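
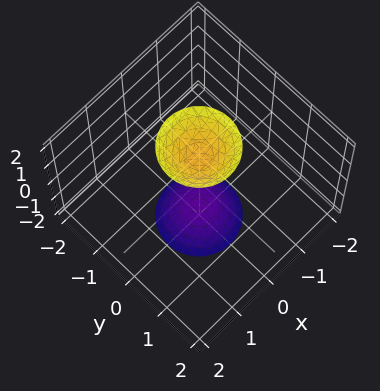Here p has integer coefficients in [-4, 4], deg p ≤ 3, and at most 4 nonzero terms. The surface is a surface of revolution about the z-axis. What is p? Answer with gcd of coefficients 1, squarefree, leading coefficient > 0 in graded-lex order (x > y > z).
3*x^2 + 3*y^2 - z^2 + 2

1. I count 2 distinct pieces.
2. The degree is 2 — no degree-1 surface has this shape.
3. By symmetry, the surface is invariant under rotation about z: p = q(x² + y², z).
4. From the axis intercepts and sections: no y-intercept at any integer in the box; a circular section at z = 2 has radius between 0 and 1; the surface avoids every integer x-axis point in the box.
5. These observations pin down the coefficients.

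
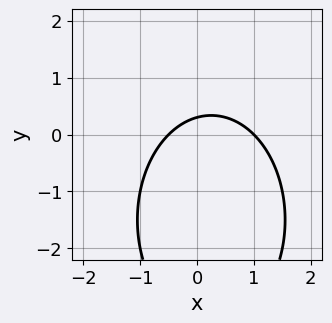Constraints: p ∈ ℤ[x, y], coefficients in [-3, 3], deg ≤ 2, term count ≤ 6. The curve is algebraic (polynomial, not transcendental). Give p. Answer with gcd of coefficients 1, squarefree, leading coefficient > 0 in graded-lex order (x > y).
2*x^2 + y^2 - x + 3*y - 1

(a) deg p = 2.
(b) Reading off the gridlines: it meets the x-axis at x = 1 (among the integer gridlines).
(c) Solving for integer coefficients yields p as stated.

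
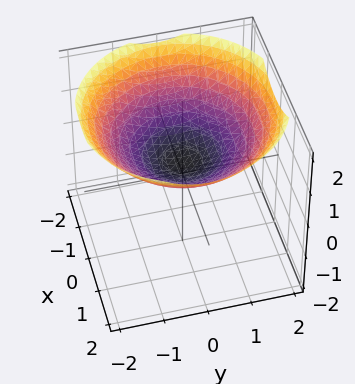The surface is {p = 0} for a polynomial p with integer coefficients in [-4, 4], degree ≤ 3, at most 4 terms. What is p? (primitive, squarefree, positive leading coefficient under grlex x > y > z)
x^2 + y^2 - 3*z + 1

1. deg p = 2. A generic line meets the surface in up to 2 points.
2. Symmetries: the z-axis is an axis of rotation, so x and y enter only as x² + y².
3. From the visible intercepts: no y-intercept at any integer in the box; the surface avoids every integer x-axis point in the box; a circular section at z = 1 has radius between 1 and 2.
4. Matching integer coefficients to the picture gives p.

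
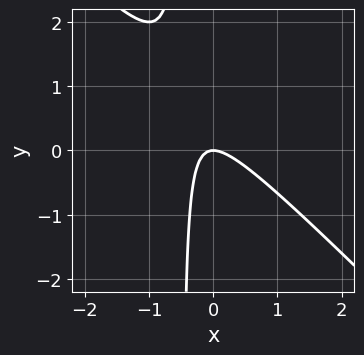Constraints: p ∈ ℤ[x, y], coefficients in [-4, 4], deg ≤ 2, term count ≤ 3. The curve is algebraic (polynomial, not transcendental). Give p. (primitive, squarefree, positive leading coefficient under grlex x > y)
2*x^2 + 2*x*y + y

First, deg p = 2. The shape is more complex than any degree-1 curve.
Next, from the axis intercepts and sections: one y-axis crossing is at y = 0; it crosses the x-axis at the gridline x = 0.
Finally, the integer polynomial consistent with all of this is the stated p.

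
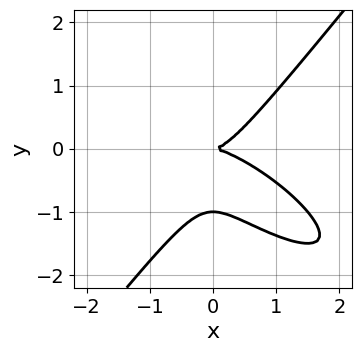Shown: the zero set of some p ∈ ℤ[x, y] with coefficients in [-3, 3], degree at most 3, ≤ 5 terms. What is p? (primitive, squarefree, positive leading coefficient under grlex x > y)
2*x^3 + 3*x^2*y - 3*y^3 - 3*y^2

(a) deg p = 3.
(b) Checking where it meets the axes: among the integer gridlines, it crosses the y-axis at y ∈ {-1, 0}; one x-axis crossing is at x = 0.
(c) Solving for integer coefficients yields p as stated.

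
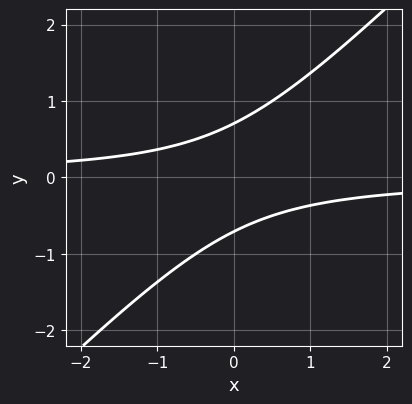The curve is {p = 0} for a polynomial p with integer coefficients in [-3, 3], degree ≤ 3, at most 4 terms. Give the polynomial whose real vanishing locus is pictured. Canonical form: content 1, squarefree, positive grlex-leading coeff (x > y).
(a) Degree: no degree-1 curve has this shape, so deg p = 2.
(b) Against the integer gridlines: no x-intercept at any integer in the box.
(c) Together with the visible shape, these determine p as stated.

2*x*y - 2*y^2 + 1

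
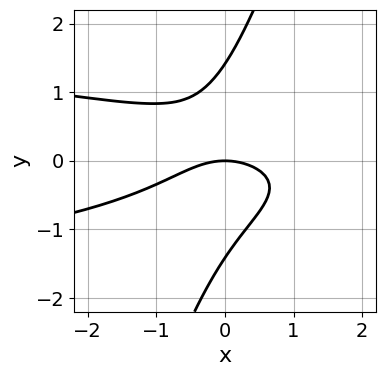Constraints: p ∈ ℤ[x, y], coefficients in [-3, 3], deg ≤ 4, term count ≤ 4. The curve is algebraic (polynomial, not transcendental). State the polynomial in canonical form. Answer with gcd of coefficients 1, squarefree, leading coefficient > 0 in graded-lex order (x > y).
3*x*y^2 - y^3 + x^2 + 2*y

The degree is 3 — a generic line meets the curve in up to 3 points.
Reading off the gridlines: it meets the x-axis at x = 0 (among the integer gridlines); it crosses the y-axis at the gridline y = 0.
Putting this together gives p.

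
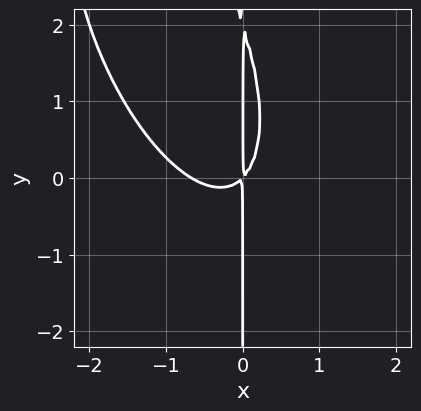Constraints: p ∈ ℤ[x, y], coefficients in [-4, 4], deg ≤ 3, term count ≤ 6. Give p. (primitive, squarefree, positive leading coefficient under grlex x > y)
3*x^3 + 2*x^2*y + x*y^2 + 2*x^2 - 2*x*y

First, the degree is 3 — the shape is more complex than any degree-2 curve.
Next, checking where it meets the axes: the visible y-axis segment lies entirely on the curve.
Finally, together with the visible shape, these determine p as stated.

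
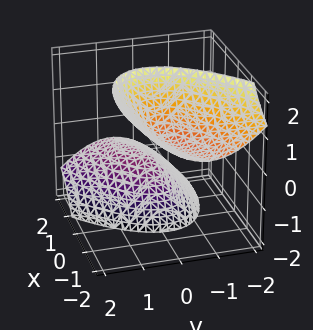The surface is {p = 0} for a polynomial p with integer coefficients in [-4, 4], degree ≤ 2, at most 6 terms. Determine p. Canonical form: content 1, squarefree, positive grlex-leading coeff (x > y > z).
I count 2 distinct pieces. Treating them together as one polynomial.
Degree: the shape is more complex than any degree-1 surface, so deg p = 2.
From the visible intercepts: the z-axis gridline crossings are at z ∈ {-1, 1}; no x-intercept at any integer in the box; no y-intercept at any integer in the box.
Putting this together gives p.

x^2 - 2*x*y + 3*x*z + 3*y^2 - z^2 + 1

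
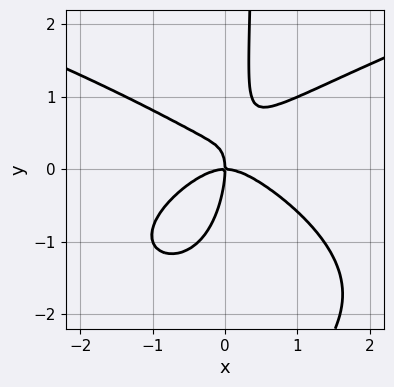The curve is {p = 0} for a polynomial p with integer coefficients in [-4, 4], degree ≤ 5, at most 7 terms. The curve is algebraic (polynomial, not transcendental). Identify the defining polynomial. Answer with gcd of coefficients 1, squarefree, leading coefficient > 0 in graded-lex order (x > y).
2*x*y^3 - 2*x^3 + 3*x*y^2 - y^3 - 2*x*y

(a) The degree is 4 — no degree-3 curve has this shape.
(b) Observable constraints: it meets the y-axis at y = 0 (among the integer gridlines); it crosses the x-axis at the gridline x = 0.
(c) Solving for integer coefficients yields p as stated.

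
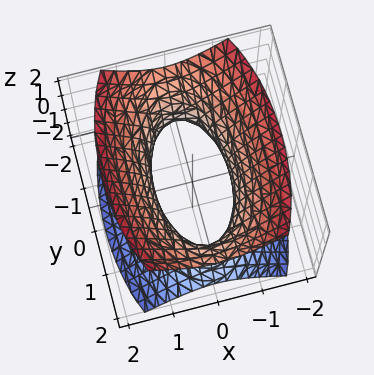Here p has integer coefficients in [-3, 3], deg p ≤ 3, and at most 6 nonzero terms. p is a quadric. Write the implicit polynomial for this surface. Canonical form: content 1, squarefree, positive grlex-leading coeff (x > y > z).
deg p = 2. One connected sheet with a waist; a quadric.
Symmetries: mirror symmetry x ↦ −x ⇒ only even powers of x; the y ↦ −y reflection is a symmetry, so y appears only in even powers; the z ↦ −z reflection is a symmetry, so z appears only in even powers.
From the visible intercepts: it misses every integer gridline on the z-axis.
Putting this together gives p.

3*x^2 + y^2 - 2*z^2 - 2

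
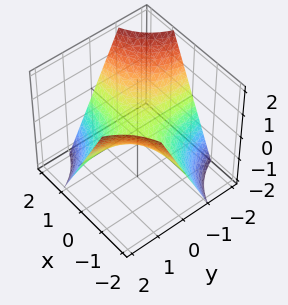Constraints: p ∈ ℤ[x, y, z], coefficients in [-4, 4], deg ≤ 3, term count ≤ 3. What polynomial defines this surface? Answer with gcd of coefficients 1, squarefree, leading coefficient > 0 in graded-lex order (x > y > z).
x*y + z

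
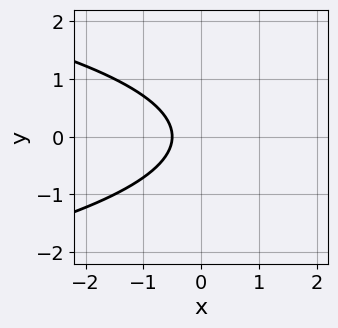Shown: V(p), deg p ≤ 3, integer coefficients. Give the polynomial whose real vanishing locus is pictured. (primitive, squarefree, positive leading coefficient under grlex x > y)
The degree is 2 — no degree-1 curve has this shape.
Symmetries: mirror symmetry y ↦ −y ⇒ only even powers of y.
From the visible intercepts: the curve avoids every integer y-axis point in the box.
The integer polynomial consistent with all of this is the stated p.

2*y^2 + 2*x + 1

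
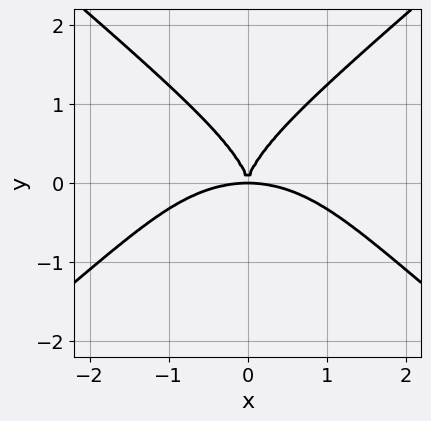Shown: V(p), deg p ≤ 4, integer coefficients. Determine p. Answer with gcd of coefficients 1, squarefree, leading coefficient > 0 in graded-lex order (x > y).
x^4 - 2*y^4 + 3*x^2*y

First, the degree is 4 — the shape is more complex than any degree-3 curve.
Then, symmetries: it's symmetric under x → −x, forcing even powers of x.
Next, from the visible intercepts: one x-axis crossing is at x = 0; it crosses the y-axis at the gridline y = 0.
Finally, assembling these constraints gives the stated polynomial.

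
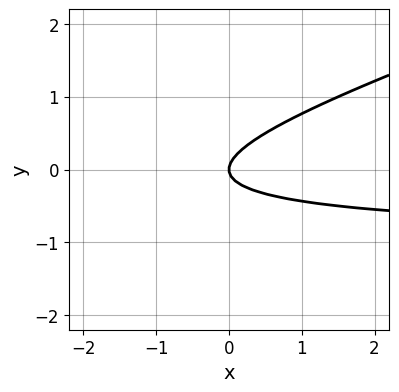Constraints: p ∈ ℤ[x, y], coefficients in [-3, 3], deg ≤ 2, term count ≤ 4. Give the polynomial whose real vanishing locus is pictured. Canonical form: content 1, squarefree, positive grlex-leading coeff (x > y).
x*y - 3*y^2 + x

First, the degree is 2 — no degree-1 curve has this shape.
Then, from the visible intercepts: it crosses the x-axis at the gridline x = 0; one y-axis crossing is at y = 0.
Finally, putting this together gives p.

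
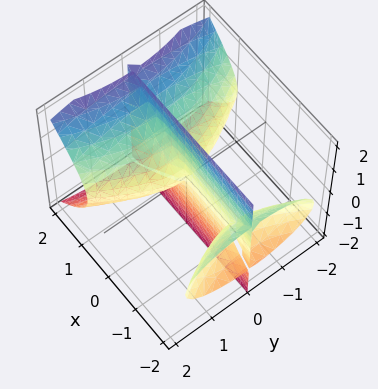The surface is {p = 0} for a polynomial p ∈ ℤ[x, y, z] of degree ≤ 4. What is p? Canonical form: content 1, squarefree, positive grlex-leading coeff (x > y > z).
2*x^2*y - y^3 - 3*y*z^2 + 3*x*y

(a) The picture has 3 separate pieces. They look like related sheets of one shape, so recover p as a whole.
(b) Degree: the shape is more complex than any degree-2 surface, so deg p = 3.
(c) From the visible intercepts: every point of the x-axis in the box is on the surface; every point of the z-axis in the box is on the surface; it meets the y-axis at y = 0 (among the integer gridlines).
(d) Solving for integer coefficients yields p as stated.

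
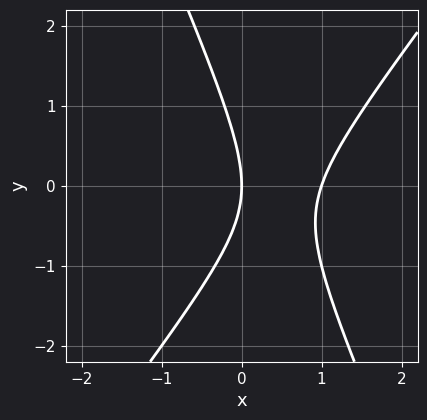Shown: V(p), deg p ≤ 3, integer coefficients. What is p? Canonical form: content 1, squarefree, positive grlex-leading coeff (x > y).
3*x^2 - x*y - y^2 - 3*x

(a) The degree is 2 — a generic line meets the curve in up to 2 points.
(b) Against the integer gridlines: among the integer gridlines, it crosses the x-axis at x ∈ {0, 1}; one y-axis crossing is at y = 0.
(c) Matching integer coefficients to the picture gives p.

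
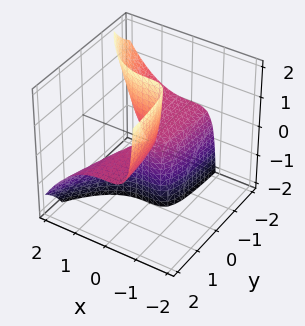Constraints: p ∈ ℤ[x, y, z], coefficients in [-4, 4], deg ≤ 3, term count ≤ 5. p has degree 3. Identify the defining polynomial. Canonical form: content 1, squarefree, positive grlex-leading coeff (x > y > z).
1. The degree is 3 — no degree-2 surface has this shape.
2. Observable constraints: every point of the z-axis in the box is on the surface; every point of the y-axis in the box is on the surface.
3. The integer polynomial consistent with all of this is the stated p.

x^3 + x*y*z + y*z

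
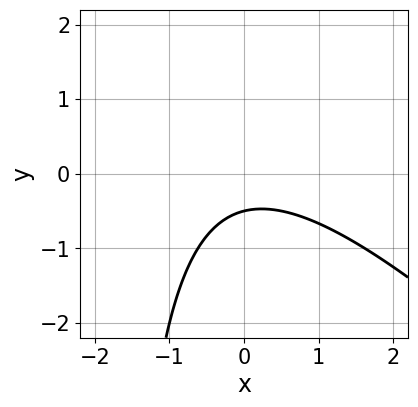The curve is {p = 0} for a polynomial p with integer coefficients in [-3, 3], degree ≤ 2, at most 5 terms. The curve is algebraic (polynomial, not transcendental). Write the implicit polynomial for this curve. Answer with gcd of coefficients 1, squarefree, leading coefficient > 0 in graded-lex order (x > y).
x^2 + x*y + 2*y + 1

1. deg p = 2. A generic line meets the curve in up to 2 points.
2. Reading off the gridlines: it misses every integer gridline on the x-axis.
3. The integer polynomial consistent with all of this is the stated p.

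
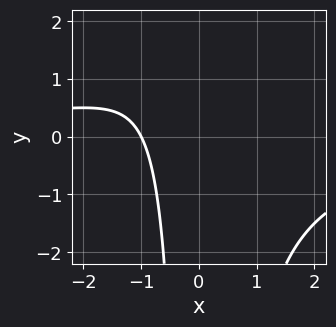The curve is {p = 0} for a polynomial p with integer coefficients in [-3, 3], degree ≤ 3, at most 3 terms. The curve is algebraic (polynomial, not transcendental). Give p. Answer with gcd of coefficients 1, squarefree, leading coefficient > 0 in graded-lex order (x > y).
x^2*y + 2*x + 2

deg p = 3.
From the axis intercepts and sections: the curve avoids every integer y-axis point in the box; it crosses the x-axis at the gridline x = -1.
Putting this together gives p.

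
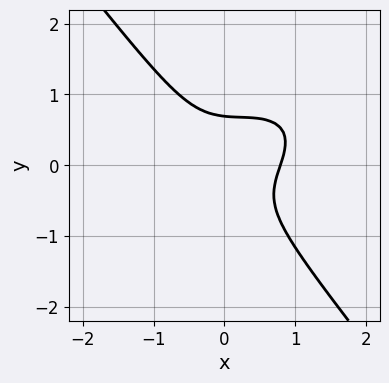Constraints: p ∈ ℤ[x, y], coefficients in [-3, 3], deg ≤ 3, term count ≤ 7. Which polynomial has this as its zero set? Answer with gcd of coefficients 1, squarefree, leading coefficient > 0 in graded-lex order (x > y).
(a) Degree: the shape is more complex than any degree-2 curve, so deg p = 3.
(b) Matching integer coefficients to the picture gives p.

2*x^3 - 2*x^2*y + x*y^2 + 3*y^3 - 1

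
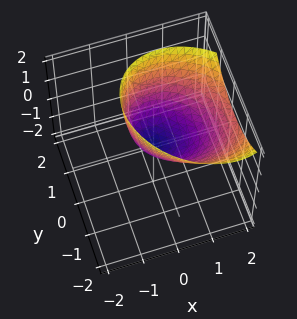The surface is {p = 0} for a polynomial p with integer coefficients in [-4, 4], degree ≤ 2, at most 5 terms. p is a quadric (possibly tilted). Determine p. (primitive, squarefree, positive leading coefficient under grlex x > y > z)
(a) The degree is 2 — a generic line meets the surface in up to 2 points.
(b) Reading off the gridlines: one x-axis crossing is at x = 0; it meets the y-axis at y = 0 (among the integer gridlines).
(c) Together with the visible shape, these determine p as stated.

2*x^2 + x*y - 2*x*z + 2*y^2 - 2*z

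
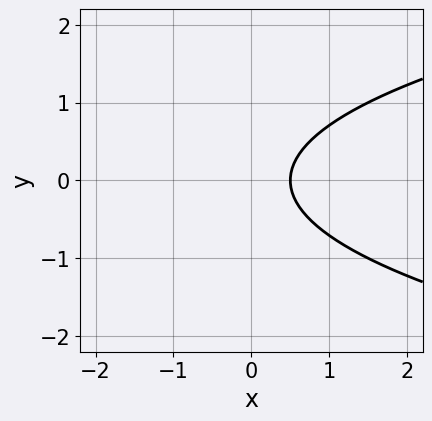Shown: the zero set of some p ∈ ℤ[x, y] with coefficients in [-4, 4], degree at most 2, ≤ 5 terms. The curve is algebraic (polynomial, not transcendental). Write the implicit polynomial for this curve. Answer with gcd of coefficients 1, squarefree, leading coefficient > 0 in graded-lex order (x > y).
2*y^2 - 2*x + 1

(a) Degree: no degree-1 curve has this shape, so deg p = 2.
(b) Symmetries: it's symmetric under y → −y, forcing even powers of y.
(c) Observable constraints: it misses every integer gridline on the y-axis.
(d) Matching integer coefficients to the picture gives p.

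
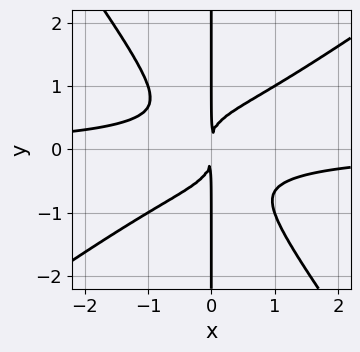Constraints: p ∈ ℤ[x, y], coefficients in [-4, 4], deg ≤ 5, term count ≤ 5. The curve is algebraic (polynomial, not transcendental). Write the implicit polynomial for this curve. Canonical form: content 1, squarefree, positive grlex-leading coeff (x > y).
3*x^3*y - 2*x^2*y^2 - 3*x*y^3 + 2*x^2

(a) The degree is 4 — a generic line meets the curve in up to 4 points.
(b) Reading off the gridlines: the visible y-axis segment lies entirely on the curve.
(c) Together with the visible shape, these determine p as stated.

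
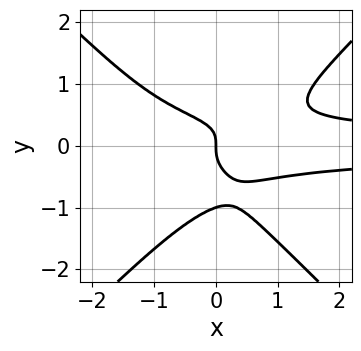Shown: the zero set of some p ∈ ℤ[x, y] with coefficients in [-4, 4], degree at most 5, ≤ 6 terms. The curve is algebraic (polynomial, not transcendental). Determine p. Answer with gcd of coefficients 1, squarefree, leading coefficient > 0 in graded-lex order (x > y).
3*x^2*y^2 - 3*y^4 - 3*y^3 - x

Degree: a generic line meets the curve in up to 4 points, so deg p = 4.
Against the integer gridlines: the y-axis gridline crossings are at y ∈ {-1, 0}; one x-axis crossing is at x = 0.
Together with the visible shape, these determine p as stated.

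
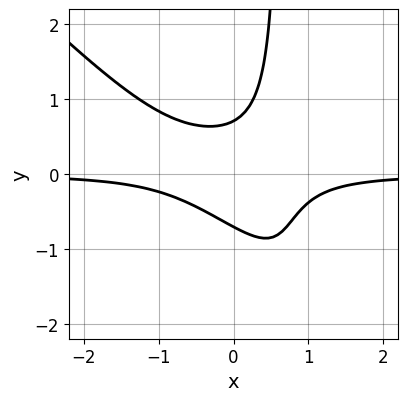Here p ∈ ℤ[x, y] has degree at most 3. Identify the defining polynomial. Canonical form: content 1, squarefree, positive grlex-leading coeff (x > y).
(a) Degree: no degree-2 curve has this shape, so deg p = 3.
(b) From the axis intercepts and sections: the curve avoids every integer x-axis point in the box.
(c) The integer polynomial consistent with all of this is the stated p.

3*x^2*y + 3*x*y^2 - 2*y^2 + 1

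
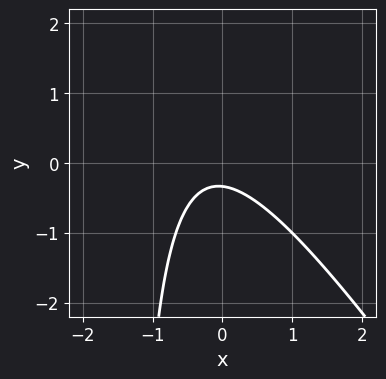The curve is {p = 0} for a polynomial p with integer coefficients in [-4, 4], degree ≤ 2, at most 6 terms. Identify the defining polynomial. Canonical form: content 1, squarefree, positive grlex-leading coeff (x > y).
3*x^2 + 2*x*y + x + 3*y + 1

1. deg p = 2. A generic line meets the curve in up to 2 points.
2. Reading off the gridlines: the curve avoids every integer x-axis point in the box.
3. Together with the visible shape, these determine p as stated.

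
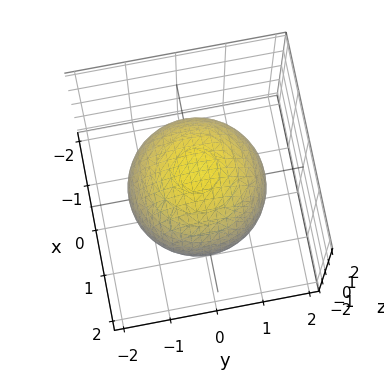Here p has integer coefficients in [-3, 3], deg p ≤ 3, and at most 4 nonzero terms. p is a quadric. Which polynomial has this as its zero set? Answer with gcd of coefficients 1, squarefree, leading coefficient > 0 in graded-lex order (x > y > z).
x^2 + y^2 + z^2 - 2

Degree: a closed, bounded, convex surface; a quadric, so deg p = 2.
Symmetries: the surface is invariant under rotation about z: p = q(x² + y², z); it's symmetric under z → −z, forcing even powers of z.
From the visible intercepts: a circular section at z = 1 has radius exactly 1.
The integer polynomial consistent with all of this is the stated p.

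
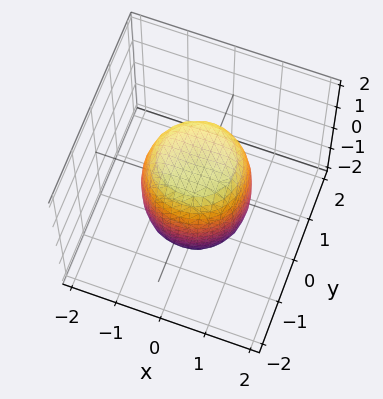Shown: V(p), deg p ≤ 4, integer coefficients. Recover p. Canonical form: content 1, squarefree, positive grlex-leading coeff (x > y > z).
2*x^4 + 4*x^2*y^2 + 2*y^4 - x^2 - y^2 + z^2 - 2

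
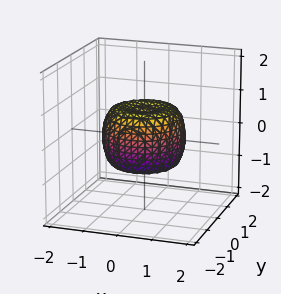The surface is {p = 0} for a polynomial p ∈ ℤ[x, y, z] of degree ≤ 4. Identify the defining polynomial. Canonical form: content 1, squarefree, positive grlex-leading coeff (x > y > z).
2*x^4 + 4*x^2*y^2 + 2*y^4 - 2*x^2 - 2*y^2 + 2*z^2 - 1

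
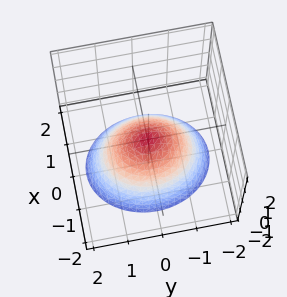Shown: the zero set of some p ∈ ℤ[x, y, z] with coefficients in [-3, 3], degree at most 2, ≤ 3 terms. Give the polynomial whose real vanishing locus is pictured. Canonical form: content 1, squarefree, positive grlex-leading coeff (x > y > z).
3*x^2 + 2*y^2 + 3*z

First, deg p = 2. A paraboloid; a quadric.
Next, symmetries: the x ↦ −x reflection is a symmetry, so x appears only in even powers; it's symmetric under y → −y, forcing even powers of y.
Then, against the integer gridlines: it crosses the x-axis at the gridline x = 0; one y-axis crossing is at y = 0; it crosses the z-axis at the gridline z = 0.
Finally, assembling these constraints gives the stated polynomial.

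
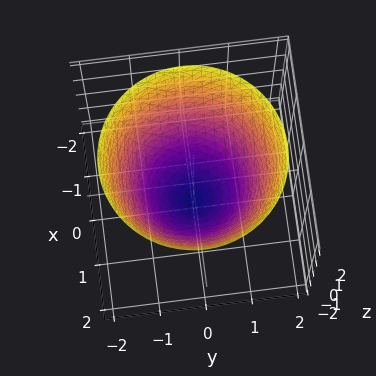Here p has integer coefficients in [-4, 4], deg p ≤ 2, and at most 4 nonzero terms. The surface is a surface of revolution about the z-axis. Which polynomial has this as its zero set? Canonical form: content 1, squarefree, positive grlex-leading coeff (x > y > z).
2*x^2 + 2*y^2 - 2*z - 3

The degree is 2 — a generic line meets the surface in up to 2 points.
Symmetry: the z-axis is an axis of rotation, so x and y enter only as x² + y².
From the axis intercepts and sections: a circular section at z = -1 has radius between 0 and 1.
Putting this together gives p.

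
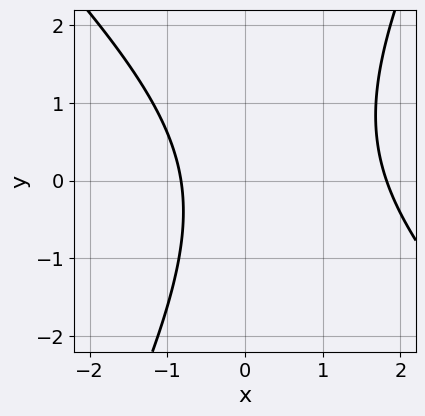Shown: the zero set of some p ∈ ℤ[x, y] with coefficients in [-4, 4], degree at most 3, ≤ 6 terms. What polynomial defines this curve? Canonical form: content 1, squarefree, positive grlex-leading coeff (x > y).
The degree is 2 — a generic line meets the curve in up to 2 points.
Checking where it meets the axes: it misses every integer gridline on the y-axis.
Solving for integer coefficients yields p as stated.

2*x^2 + x*y - y^2 - 2*x - 3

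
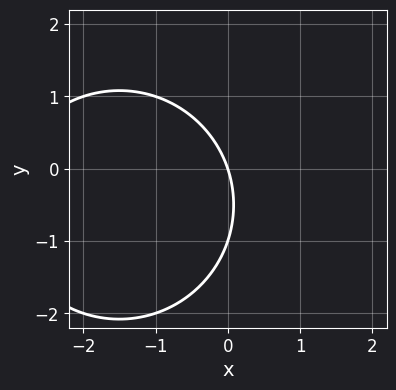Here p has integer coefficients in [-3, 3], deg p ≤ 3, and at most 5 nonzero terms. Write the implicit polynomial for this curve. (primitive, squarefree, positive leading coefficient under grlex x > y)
x^2 + y^2 + 3*x + y

1. deg p = 2.
2. Reading off the gridlines: among the integer gridlines, it crosses the y-axis at y ∈ {-1, 0}; it meets the x-axis at x = 0 (among the integer gridlines).
3. These observations pin down the coefficients.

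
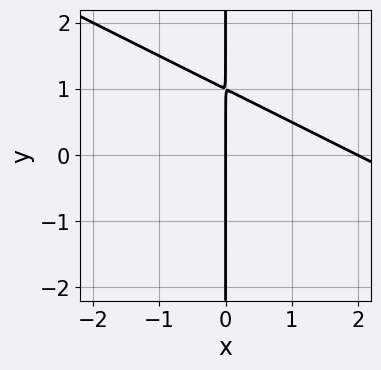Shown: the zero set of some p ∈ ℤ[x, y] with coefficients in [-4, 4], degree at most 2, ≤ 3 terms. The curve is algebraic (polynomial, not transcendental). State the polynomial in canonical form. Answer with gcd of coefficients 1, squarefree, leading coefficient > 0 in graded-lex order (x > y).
1. Degree: a generic line meets the curve in up to 2 points, so deg p = 2.
2. Checking where it meets the axes: among the integer gridlines, it crosses the x-axis at x ∈ {0, 2}; the visible y-axis segment lies entirely on the curve.
3. Fitting integer coefficients to these (and the overall shape) gives p.

x^2 + 2*x*y - 2*x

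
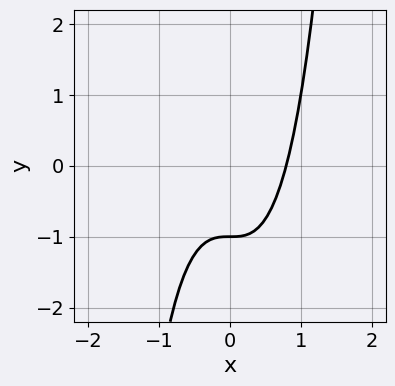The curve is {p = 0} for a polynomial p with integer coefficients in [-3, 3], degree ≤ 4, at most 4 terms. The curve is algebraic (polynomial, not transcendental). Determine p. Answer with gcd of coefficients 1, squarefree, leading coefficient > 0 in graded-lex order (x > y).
2*x^3 - y - 1

1. deg p = 3. The shape is more complex than any degree-2 curve.
2. Observable constraints: it crosses the y-axis at the gridline y = -1.
3. Putting this together gives p.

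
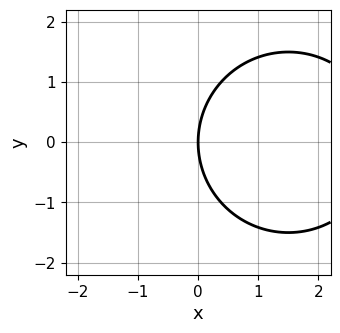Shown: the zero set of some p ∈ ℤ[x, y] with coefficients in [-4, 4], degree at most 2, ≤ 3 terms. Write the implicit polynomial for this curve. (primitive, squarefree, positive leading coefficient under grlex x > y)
1. Degree: a generic line meets the curve in up to 2 points, so deg p = 2.
2. Symmetries: it's symmetric under y → −y, forcing even powers of y.
3. Observable constraints: it meets the y-axis at y = 0 (among the integer gridlines); one x-axis crossing is at x = 0.
4. Putting this together gives p.

x^2 + y^2 - 3*x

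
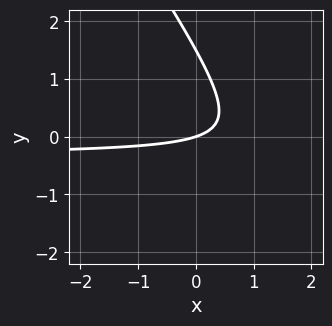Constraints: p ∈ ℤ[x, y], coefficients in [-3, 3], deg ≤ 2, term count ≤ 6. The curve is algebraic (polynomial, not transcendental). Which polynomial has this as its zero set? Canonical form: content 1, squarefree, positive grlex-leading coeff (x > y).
3*x*y + 2*y^2 + x - 3*y

(a) Degree: the shape is more complex than any degree-1 curve, so deg p = 2.
(b) Against the integer gridlines: one x-axis crossing is at x = 0; one y-axis crossing is at y = 0.
(c) Solving for integer coefficients yields p as stated.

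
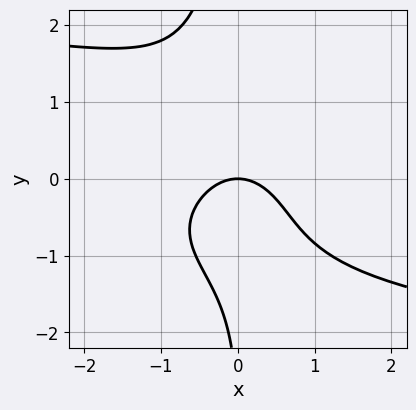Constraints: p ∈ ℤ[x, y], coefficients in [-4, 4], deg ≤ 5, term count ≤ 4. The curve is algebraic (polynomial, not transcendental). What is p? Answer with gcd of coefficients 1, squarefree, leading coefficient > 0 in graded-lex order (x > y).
First, the degree is 4 — no degree-3 curve has this shape.
Then, from the axis intercepts and sections: it meets the y-axis at y = 0 (among the integer gridlines); one x-axis crossing is at x = 0.
Finally, together with the visible shape, these determine p as stated.

2*x*y^3 + 3*x^2 + y^2 + 3*y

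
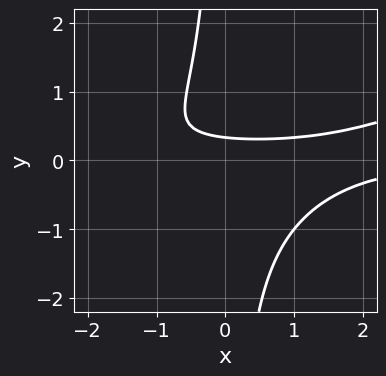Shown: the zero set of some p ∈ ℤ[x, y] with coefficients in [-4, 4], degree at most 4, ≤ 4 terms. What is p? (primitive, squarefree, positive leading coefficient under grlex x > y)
x^2*y - 3*x*y^2 - 3*y + 1

First, deg p = 3. No degree-2 curve has this shape.
Next, reading off the gridlines: no x-intercept at any integer in the box.
Finally, assembling these constraints gives the stated polynomial.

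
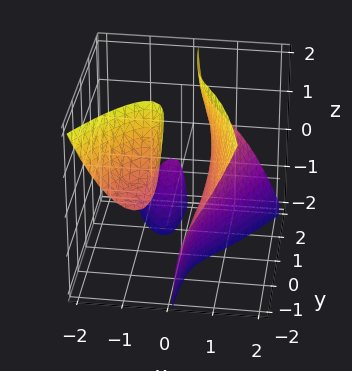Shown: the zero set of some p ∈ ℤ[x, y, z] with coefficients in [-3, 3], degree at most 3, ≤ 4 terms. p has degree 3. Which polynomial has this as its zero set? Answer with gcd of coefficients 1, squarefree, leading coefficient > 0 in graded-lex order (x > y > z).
3*x^3 - x^2*y + 2*x*y*z - 1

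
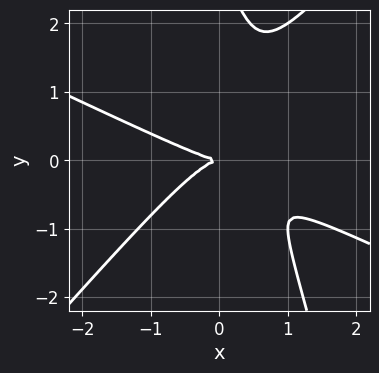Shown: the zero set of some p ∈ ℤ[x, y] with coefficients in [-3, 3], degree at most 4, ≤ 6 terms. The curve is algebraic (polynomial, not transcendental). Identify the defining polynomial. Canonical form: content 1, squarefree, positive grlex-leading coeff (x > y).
2*x^3 + 3*x^2*y - 3*x*y^2 - y^3 + 3*y^2

(a) deg p = 3. A generic line meets the curve in up to 3 points.
(b) Against the integer gridlines: one x-axis crossing is at x = 0; it meets the y-axis at y = 0 (among the integer gridlines).
(c) Together with the visible shape, these determine p as stated.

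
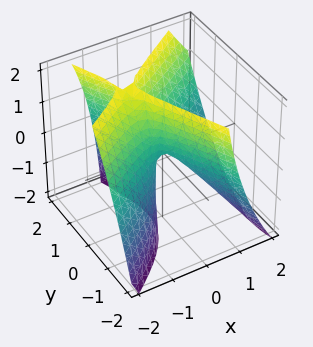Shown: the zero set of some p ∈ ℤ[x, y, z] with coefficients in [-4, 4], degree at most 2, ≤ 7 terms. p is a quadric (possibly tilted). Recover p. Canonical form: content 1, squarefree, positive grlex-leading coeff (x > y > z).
3*x^2 - 3*x*y + 3*x*z - 2*y^2 + z

(a) deg p = 2.
(b) Checking where it meets the axes: one x-axis crossing is at x = 0; it meets the y-axis at y = 0 (among the integer gridlines); it crosses the z-axis at the gridline z = 0.
(c) These observations pin down the coefficients.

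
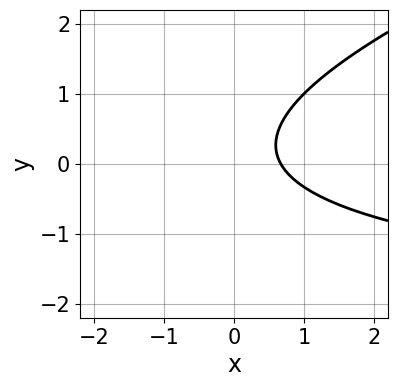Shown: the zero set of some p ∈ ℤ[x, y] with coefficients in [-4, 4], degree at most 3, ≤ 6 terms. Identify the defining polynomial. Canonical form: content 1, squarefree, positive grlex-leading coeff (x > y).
x*y - 3*y^2 + 3*x + y - 2

The degree is 2 — a generic line meets the curve in up to 2 points.
Against the integer gridlines: the curve avoids every integer y-axis point in the box.
Together with the visible shape, these determine p as stated.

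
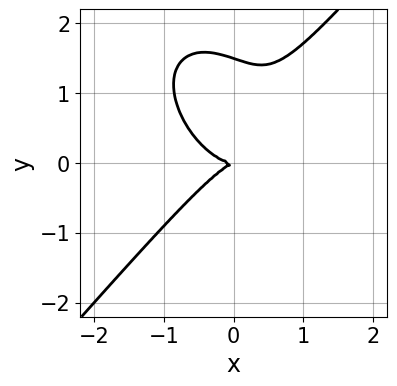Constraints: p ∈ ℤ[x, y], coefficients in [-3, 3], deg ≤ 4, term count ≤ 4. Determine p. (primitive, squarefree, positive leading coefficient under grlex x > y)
3*x^3 - 2*y^3 - x*y + 3*y^2

1. The degree is 3 — no degree-2 curve has this shape.
2. Checking where it meets the axes: one y-axis crossing is at y = 0; it meets the x-axis at x = 0 (among the integer gridlines).
3. Putting this together gives p.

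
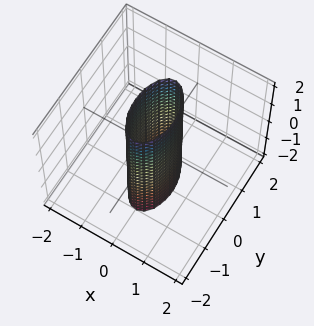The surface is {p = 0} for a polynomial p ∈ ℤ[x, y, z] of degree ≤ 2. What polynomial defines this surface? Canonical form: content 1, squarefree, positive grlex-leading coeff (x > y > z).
deg p = 2. A cylinder; a quadric.
Symmetries: the z ↦ −z reflection is a symmetry, so z appears only in even powers; mirror symmetry y ↦ −y ⇒ only even powers of y; the x ↦ −x reflection is a symmetry, so x appears only in even powers.
Against the integer gridlines: it misses every integer gridline on the z-axis; the y-axis gridline crossings are at y ∈ {-1, 1}.
Fitting integer coefficients to these (and the overall shape) gives p.

3*x^2 + y^2 - 1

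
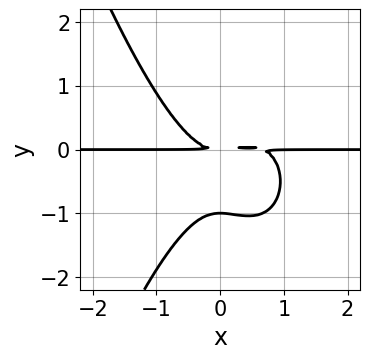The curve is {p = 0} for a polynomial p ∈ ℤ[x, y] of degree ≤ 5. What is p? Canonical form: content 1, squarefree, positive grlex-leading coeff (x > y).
First, the degree is 4 — no degree-3 curve has this shape.
Then, observable constraints: the visible x-axis segment lies entirely on the curve; it crosses the y-axis at the gridline y = -1.
Finally, putting this together gives p.

3*x^3*y - 2*x^2*y + 3*y^3 + 3*y^2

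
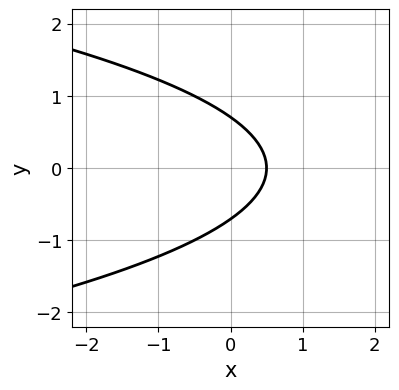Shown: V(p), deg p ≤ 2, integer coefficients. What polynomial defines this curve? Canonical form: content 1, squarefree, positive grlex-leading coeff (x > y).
deg p = 2. No degree-1 curve has this shape.
Symmetries: mirror symmetry y ↦ −y ⇒ only even powers of y.
These observations pin down the coefficients.

2*y^2 + 2*x - 1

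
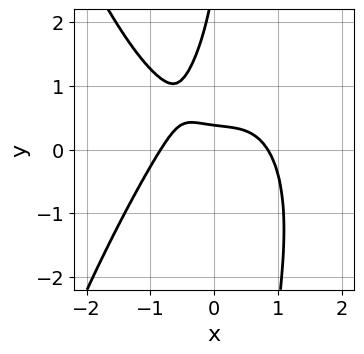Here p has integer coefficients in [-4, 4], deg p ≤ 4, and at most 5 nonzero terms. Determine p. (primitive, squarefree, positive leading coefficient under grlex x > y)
2*x^4 + 2*x*y^2 - y^2 + 3*y - 1

(a) Degree: the shape is more complex than any degree-3 curve, so deg p = 4.
(b) The integer polynomial consistent with all of this is the stated p.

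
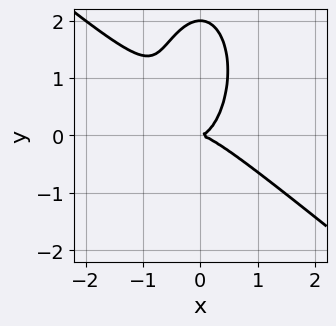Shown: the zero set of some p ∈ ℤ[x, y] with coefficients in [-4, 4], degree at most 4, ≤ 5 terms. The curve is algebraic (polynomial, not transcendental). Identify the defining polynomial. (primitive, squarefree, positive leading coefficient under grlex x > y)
3*x^3 + 3*x^2*y + y^3 - 2*y^2

1. deg p = 3. No degree-2 curve has this shape.
2. Checking where it meets the axes: it crosses the x-axis at the gridline x = 0; among the integer gridlines, it crosses the y-axis at y ∈ {0, 2}.
3. The integer polynomial consistent with all of this is the stated p.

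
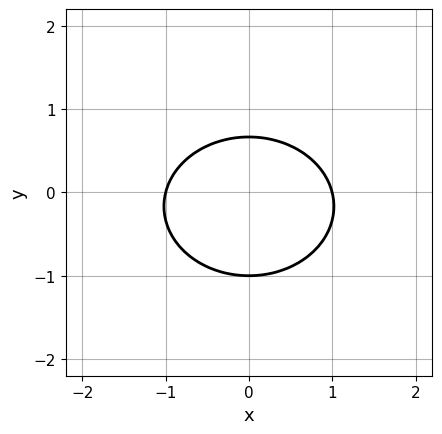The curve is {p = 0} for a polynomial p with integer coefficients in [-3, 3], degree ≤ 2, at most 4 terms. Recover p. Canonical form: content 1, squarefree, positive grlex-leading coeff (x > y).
2*x^2 + 3*y^2 + y - 2

1. Degree: a generic line meets the curve in up to 2 points, so deg p = 2.
2. Symmetries: mirror symmetry x ↦ −x ⇒ only even powers of x.
3. Against the integer gridlines: it crosses the y-axis at the gridline y = -1; among the integer gridlines, it crosses the x-axis at x ∈ {-1, 1}.
4. These observations pin down the coefficients.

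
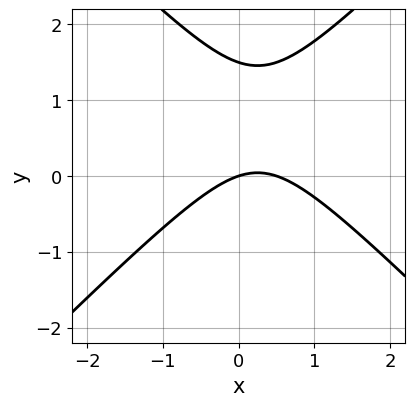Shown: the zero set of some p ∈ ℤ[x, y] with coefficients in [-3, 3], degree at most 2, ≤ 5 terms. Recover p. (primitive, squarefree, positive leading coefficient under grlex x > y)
2*x^2 - 2*y^2 - x + 3*y

1. deg p = 2. A generic line meets the curve in up to 2 points.
2. Checking where it meets the axes: it meets the x-axis at x = 0 (among the integer gridlines); it crosses the y-axis at the gridline y = 0.
3. Matching integer coefficients to the picture gives p.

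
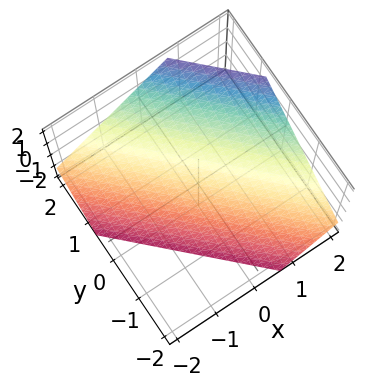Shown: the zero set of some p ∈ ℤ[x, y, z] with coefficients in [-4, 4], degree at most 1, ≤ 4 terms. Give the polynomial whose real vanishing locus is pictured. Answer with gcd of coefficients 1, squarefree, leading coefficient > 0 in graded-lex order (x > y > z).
(a) Degree: the surface is flat (a plane), so deg p = 1.
(b) Matching integer coefficients to the picture gives p.

3*x + 3*y - 3*z - 2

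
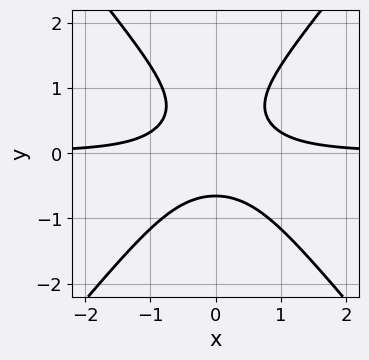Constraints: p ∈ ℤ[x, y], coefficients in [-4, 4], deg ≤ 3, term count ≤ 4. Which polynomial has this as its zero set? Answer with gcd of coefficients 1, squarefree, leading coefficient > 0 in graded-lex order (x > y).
3*x^2*y - 2*y^3 + y^2 - 1

(a) Degree: a generic line meets the curve in up to 3 points, so deg p = 3.
(b) Symmetries: mirror symmetry x ↦ −x ⇒ only even powers of x.
(c) From the axis intercepts and sections: no x-intercept at any integer in the box.
(d) Putting this together gives p.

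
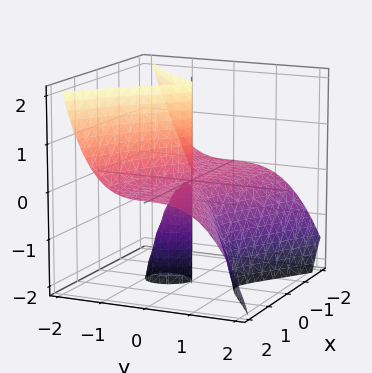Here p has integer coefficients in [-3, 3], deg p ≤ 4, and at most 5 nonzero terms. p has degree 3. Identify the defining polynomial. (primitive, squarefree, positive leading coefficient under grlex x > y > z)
1. There are 2 components. They look like related sheets of one shape, so recover p as a whole.
2. deg p = 3. A generic line meets the surface in up to 3 points.
3. Checking where it meets the axes: every point of the x-axis in the box is on the surface; it meets the y-axis at y = 0 (among the integer gridlines).
4. Putting this together gives p. Check: (0, 0, 2) on the z-axis lies on the surface, and p(0, 0, 2) = 0. ✓

2*x^2*z + 2*y^3 + y*z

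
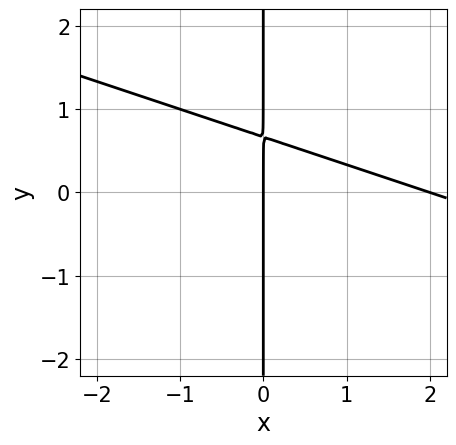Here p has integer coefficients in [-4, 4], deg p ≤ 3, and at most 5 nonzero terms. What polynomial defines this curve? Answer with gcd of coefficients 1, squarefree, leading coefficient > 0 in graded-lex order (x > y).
x^2 + 3*x*y - 2*x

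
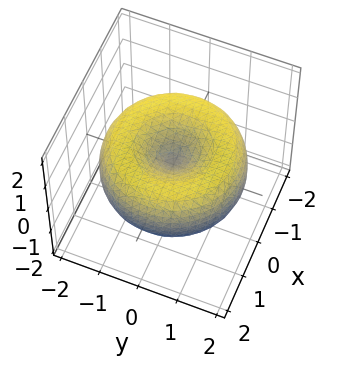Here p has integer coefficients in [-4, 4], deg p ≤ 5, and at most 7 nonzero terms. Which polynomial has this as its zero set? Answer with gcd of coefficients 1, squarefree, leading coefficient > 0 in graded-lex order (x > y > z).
(a) Degree: no degree-3 surface has this shape, so deg p = 4.
(b) Symmetries: rotational symmetry about the z-axis ⇒ p depends on x, y only through x² + y².
(c) From the axis intercepts and sections: a circular section at z = 0 has radius between 1 and 2; it crosses the z-axis at the gridline z = 0.
(d) The integer polynomial consistent with all of this is the stated p.

x^4 + 2*x^2*y^2 + y^4 - 3*x^2 - 3*y^2 + 3*z^2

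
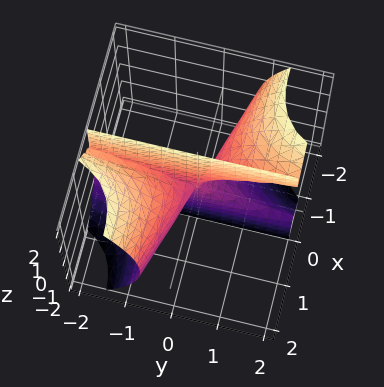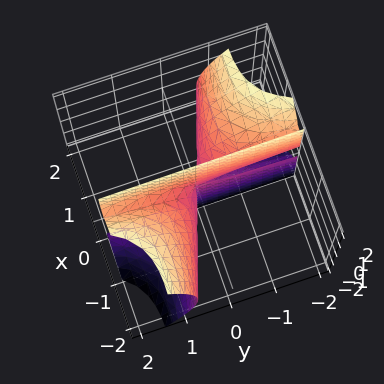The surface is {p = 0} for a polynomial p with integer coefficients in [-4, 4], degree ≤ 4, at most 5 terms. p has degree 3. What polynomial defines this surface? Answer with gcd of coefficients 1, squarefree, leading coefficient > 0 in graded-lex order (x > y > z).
x^3 + 3*x^2*y + x*z^2

1. Degree: the shape is more complex than any degree-2 surface, so deg p = 3.
2. Checking where it meets the axes: one x-axis crossing is at x = 0; the visible y-axis segment lies entirely on the surface; the visible z-axis segment lies entirely on the surface.
3. Solving for integer coefficients yields p as stated.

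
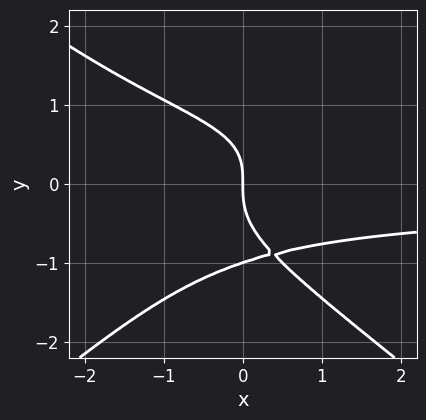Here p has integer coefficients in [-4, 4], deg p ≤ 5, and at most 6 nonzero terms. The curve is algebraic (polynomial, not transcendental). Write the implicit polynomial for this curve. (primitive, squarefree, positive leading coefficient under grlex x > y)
1. Degree: a generic line meets the curve in up to 4 points, so deg p = 4.
2. From the axis intercepts and sections: the y-axis gridline crossings are at y ∈ {-1, 0}; it meets the x-axis at x = 0 (among the integer gridlines).
3. Assembling these constraints gives the stated polynomial.

2*x^2*y^2 - 3*y^4 - 3*y^3 - 2*x*y - 3*x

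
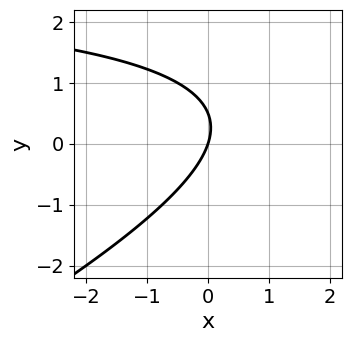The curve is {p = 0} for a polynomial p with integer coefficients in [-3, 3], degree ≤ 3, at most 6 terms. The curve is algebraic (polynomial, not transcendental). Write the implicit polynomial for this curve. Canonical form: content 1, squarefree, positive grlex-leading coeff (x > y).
(a) deg p = 2. A generic line meets the curve in up to 2 points.
(b) From the axis intercepts and sections: one x-axis crossing is at x = 0; it crosses the y-axis at the gridline y = 0.
(c) Solving for integer coefficients yields p as stated.

x*y - 2*y^2 - 3*x + y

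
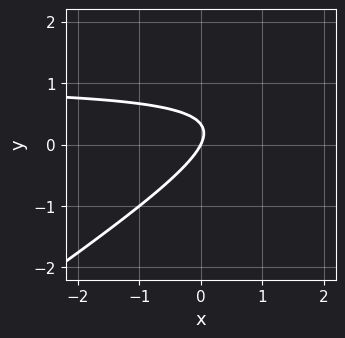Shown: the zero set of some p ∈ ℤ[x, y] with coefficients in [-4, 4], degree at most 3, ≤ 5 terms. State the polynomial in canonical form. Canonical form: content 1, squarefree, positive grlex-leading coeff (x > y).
2*x*y - 3*y^2 - 2*x + y

1. The degree is 2 — the shape is more complex than any degree-1 curve.
2. From the axis intercepts and sections: it meets the x-axis at x = 0 (among the integer gridlines); one y-axis crossing is at y = 0.
3. The integer polynomial consistent with all of this is the stated p.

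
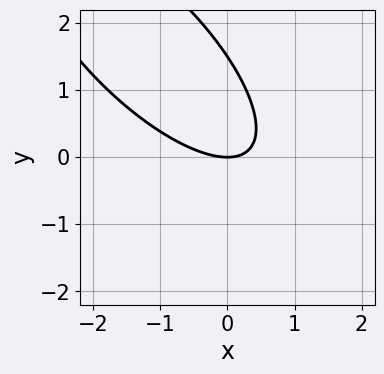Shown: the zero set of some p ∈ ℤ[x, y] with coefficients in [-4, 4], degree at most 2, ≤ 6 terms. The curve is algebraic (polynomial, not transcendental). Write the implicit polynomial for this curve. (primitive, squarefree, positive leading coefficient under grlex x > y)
First, the degree is 2 — a generic line meets the curve in up to 2 points.
Next, from the visible intercepts: one x-axis crossing is at x = 0; it meets the y-axis at y = 0 (among the integer gridlines).
Finally, fitting integer coefficients to these (and the overall shape) gives p.

2*x^2 + 3*x*y + 2*y^2 - 3*y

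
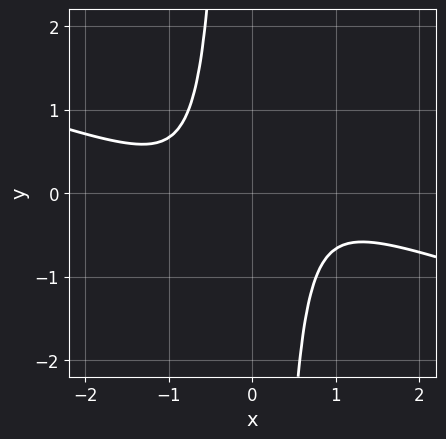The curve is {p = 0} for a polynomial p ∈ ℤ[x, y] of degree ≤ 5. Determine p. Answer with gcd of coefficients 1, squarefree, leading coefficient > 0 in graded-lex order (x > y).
First, the degree is 4 — a generic line meets the curve in up to 4 points.
Then, against the integer gridlines: it misses every integer gridline on the x-axis; the curve avoids every integer y-axis point in the box.
Finally, putting this together gives p.

x^4 + 3*x^3*y + 1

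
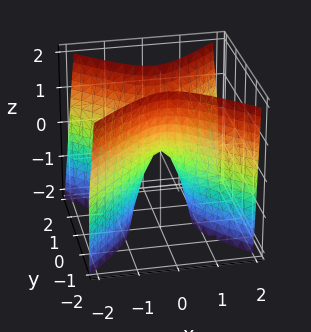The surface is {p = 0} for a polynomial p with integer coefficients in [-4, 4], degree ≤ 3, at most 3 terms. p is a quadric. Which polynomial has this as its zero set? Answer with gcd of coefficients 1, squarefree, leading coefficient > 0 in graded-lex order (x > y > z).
(a) deg p = 2. A saddle surface; a quadric.
(b) Symmetries: mirror symmetry y ↦ −y ⇒ only even powers of y; mirror symmetry x ↦ −x ⇒ only even powers of x.
(c) Reading off the gridlines: it meets the y-axis at y = 0 (among the integer gridlines); it crosses the x-axis at the gridline x = 0.
(d) These observations pin down the coefficients.

3*x^2 - 3*y^2 + z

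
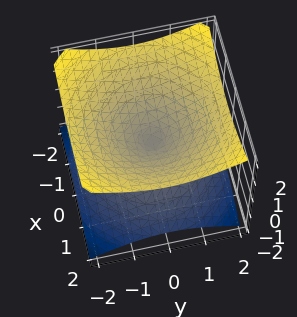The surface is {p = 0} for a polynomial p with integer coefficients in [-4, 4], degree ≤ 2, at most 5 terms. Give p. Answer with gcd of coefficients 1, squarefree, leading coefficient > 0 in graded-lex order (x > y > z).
x^2 + y^2 - 2*z^2

deg p = 2. A double cone through the origin; a quadric.
By symmetry, the z-axis is an axis of rotation, so x and y enter only as x² + y²; it's symmetric under z → −z, forcing even powers of z.
From the axis intercepts and sections: one x-axis crossing is at x = 0; it meets the y-axis at y = 0 (among the integer gridlines); one z-axis crossing is at z = 0.
These observations pin down the coefficients.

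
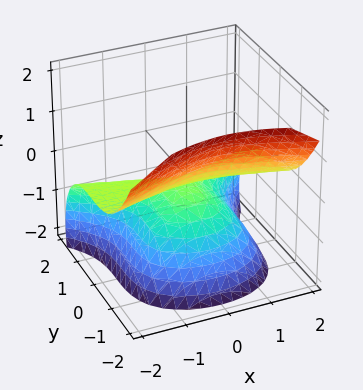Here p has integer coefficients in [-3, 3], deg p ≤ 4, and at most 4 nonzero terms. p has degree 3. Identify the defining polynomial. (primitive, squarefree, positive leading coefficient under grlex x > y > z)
2*x^2*z + 2*y^3 + 3*z^2 + z

1. Degree: no degree-2 surface has this shape, so deg p = 3.
2. From the axis intercepts and sections: it meets the z-axis at z = 0 (among the integer gridlines); it meets the y-axis at y = 0 (among the integer gridlines); every point of the x-axis in the box is on the surface.
3. Matching integer coefficients to the picture gives p.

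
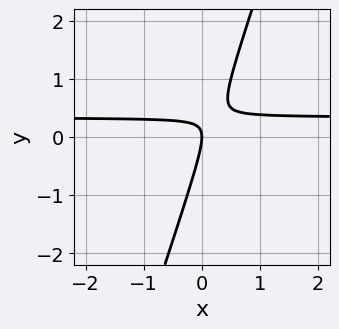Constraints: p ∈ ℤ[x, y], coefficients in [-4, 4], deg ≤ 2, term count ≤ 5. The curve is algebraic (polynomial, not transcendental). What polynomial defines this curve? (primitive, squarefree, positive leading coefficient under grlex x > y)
The degree is 2 — the shape is more complex than any degree-1 curve.
Checking where it meets the axes: it crosses the y-axis at the gridline y = 0; one x-axis crossing is at x = 0.
The integer polynomial consistent with all of this is the stated p.

3*x*y - y^2 - x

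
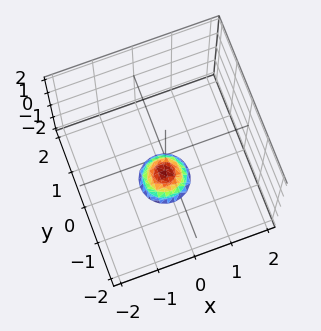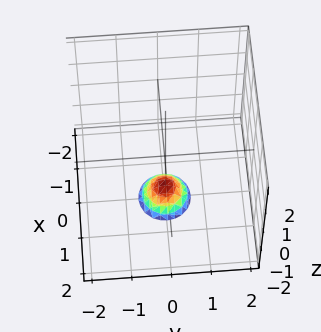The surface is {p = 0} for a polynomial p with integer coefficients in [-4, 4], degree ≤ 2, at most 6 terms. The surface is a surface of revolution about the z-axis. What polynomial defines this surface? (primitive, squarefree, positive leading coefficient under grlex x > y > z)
3*x^2 + 3*y^2 + 2*z + 3

(a) The degree is 2 — the shape is more complex than any degree-1 surface.
(b) Symmetries: rotational symmetry about the z-axis ⇒ p depends on x, y only through x² + y².
(c) From the axis intercepts and sections: no x-intercept at any integer in the box; the surface avoids every integer y-axis point in the box; a circular section at z = -2 has radius between 0 and 1.
(d) Fitting integer coefficients to these (and the overall shape) gives p.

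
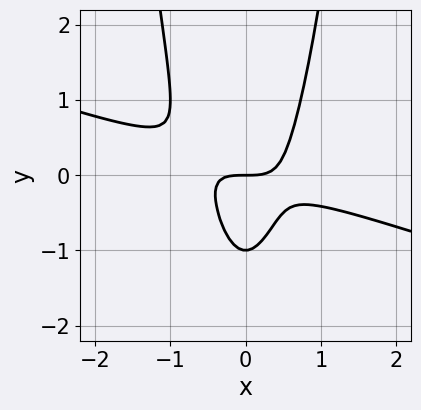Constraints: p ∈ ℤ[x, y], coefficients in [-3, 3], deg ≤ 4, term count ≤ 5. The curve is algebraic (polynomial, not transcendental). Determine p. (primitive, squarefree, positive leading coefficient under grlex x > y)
(a) Degree: a generic line meets the curve in up to 3 points, so deg p = 3.
(b) From the visible intercepts: among the integer gridlines, it crosses the y-axis at y ∈ {-1, 0}; one x-axis crossing is at x = 0.
(c) Fitting integer coefficients to these (and the overall shape) gives p.

x^3 + 3*x^2*y - y^2 - y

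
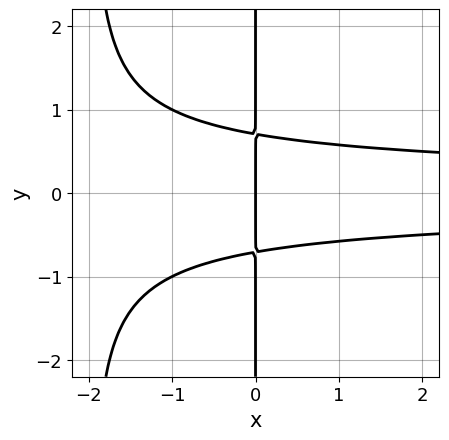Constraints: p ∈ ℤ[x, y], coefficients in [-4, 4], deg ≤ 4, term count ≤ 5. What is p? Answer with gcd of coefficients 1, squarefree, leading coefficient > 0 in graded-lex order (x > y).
First, the degree is 4 — a generic line meets the curve in up to 4 points.
Then, symmetries: it's symmetric under y → −y, forcing even powers of y.
Next, checking where it meets the axes: it meets the x-axis at x = 0 (among the integer gridlines); the visible y-axis segment lies entirely on the curve.
Finally, these observations pin down the coefficients.

x^2*y^2 + 2*x*y^2 - x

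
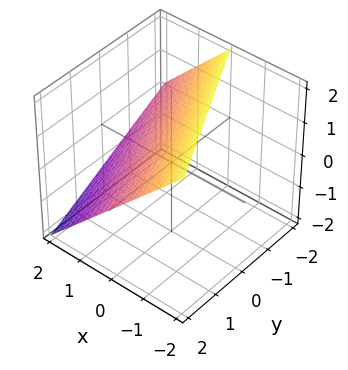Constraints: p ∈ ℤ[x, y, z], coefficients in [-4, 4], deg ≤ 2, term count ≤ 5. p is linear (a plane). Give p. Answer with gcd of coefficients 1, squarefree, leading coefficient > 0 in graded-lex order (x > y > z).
(a) deg p = 1. Every cross-section is a straight line — this is a plane.
(b) Reading off the gridlines: it meets the x-axis at x = 1 (among the integer gridlines); it crosses the z-axis at the gridline z = 1.
(c) Putting this together gives p. Check: (0, 2, 0) on the y-axis lies on the surface, and p(0, 2, 0) = 0. ✓

2*x + y + 2*z - 2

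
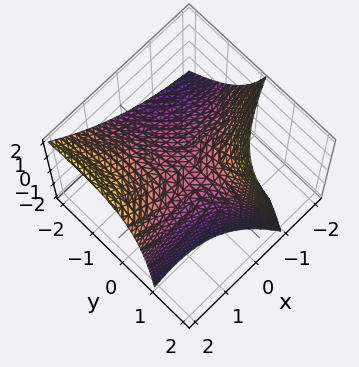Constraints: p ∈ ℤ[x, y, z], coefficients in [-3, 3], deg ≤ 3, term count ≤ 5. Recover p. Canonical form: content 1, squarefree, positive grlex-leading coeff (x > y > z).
1. The degree is 2 — no degree-1 surface has this shape.
2. From the visible intercepts: it meets the z-axis at z = 0 (among the integer gridlines); it crosses the x-axis at the gridline x = 0; it crosses the y-axis at the gridline y = 0.
3. Fitting integer coefficients to these (and the overall shape) gives p.

x^2 - 3*x*y - y^2 + 2*y*z - 3*z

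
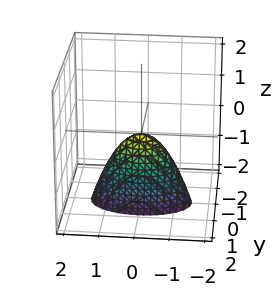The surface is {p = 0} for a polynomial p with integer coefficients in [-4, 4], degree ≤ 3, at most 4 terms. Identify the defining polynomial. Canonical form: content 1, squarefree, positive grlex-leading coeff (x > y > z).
(a) Degree: a paraboloid; a quadric, so deg p = 2.
(b) Symmetries: the y ↦ −y reflection is a symmetry, so y appears only in even powers; the x ↦ −x reflection is a symmetry, so x appears only in even powers.
(c) From the axis intercepts and sections: one z-axis crossing is at z = 0; it meets the y-axis at y = 0 (among the integer gridlines); it crosses the x-axis at the gridline x = 0.
(d) These observations pin down the coefficients.

x^2 + 3*y^2 + z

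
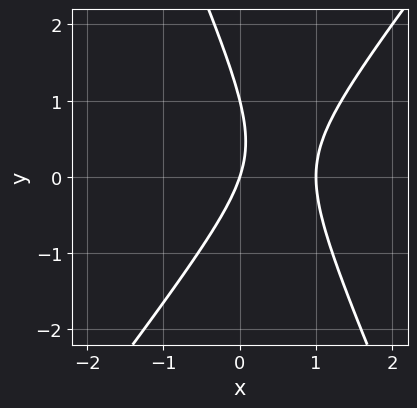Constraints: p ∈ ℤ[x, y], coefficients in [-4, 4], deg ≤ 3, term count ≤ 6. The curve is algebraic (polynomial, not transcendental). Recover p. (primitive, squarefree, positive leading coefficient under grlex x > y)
(a) The degree is 2 — the shape is more complex than any degree-1 curve.
(b) Observable constraints: the y-axis gridline crossings are at y ∈ {0, 1}; among the integer gridlines, it crosses the x-axis at x ∈ {0, 1}.
(c) Assembling these constraints gives the stated polynomial.

3*x^2 - x*y - y^2 - 3*x + y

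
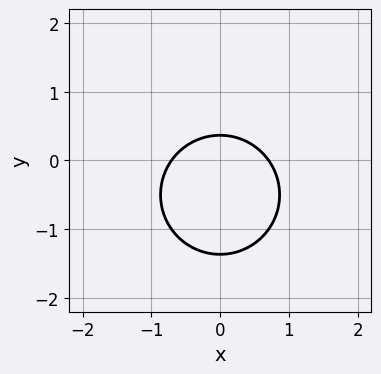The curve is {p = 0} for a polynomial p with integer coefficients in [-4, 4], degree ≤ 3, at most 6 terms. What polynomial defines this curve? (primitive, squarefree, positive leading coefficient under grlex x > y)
2*x^2 + 2*y^2 + 2*y - 1

1. Degree: the shape is more complex than any degree-1 curve, so deg p = 2.
2. Symmetries: the x ↦ −x reflection is a symmetry, so x appears only in even powers.
3. Matching integer coefficients to the picture gives p.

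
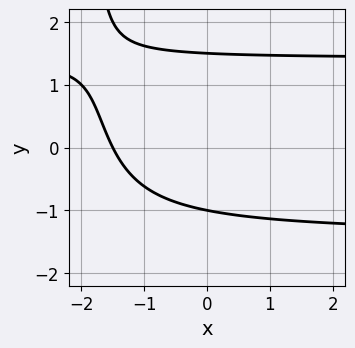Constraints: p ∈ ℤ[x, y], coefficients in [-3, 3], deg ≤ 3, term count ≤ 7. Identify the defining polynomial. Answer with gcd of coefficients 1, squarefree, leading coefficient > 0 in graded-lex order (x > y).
x*y^2 + 2*y^2 - 2*x - y - 3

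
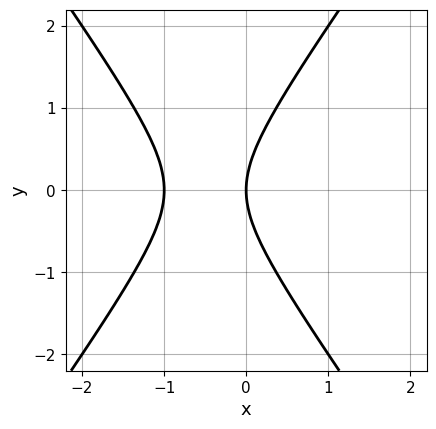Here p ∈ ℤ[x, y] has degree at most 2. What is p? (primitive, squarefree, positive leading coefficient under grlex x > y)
1. Degree: no degree-1 curve has this shape, so deg p = 2.
2. Symmetries: mirror symmetry y ↦ −y ⇒ only even powers of y.
3. Reading off the gridlines: among the integer gridlines, it crosses the x-axis at x ∈ {-1, 0}; it crosses the y-axis at the gridline y = 0.
4. Together with the visible shape, these determine p as stated.

2*x^2 - y^2 + 2*x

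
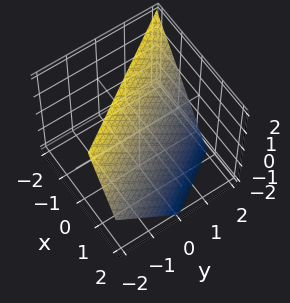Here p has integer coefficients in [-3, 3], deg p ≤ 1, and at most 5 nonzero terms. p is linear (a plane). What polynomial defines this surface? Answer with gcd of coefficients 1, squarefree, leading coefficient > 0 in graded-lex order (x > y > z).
(a) The degree is 1 — the surface is flat (a plane).
(b) Observable constraints: it meets the y-axis at y = 1 (among the integer gridlines); it meets the z-axis at z = 1 (among the integer gridlines).
(c) Matching integer coefficients to the picture gives p.

3*x + 2*y + 2*z - 2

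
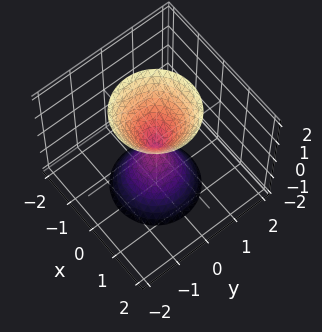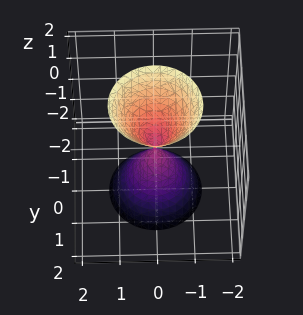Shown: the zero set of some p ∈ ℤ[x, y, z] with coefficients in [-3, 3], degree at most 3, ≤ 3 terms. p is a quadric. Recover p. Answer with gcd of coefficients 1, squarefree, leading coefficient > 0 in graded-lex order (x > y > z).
3*x^2 + 3*y^2 - z^2

The picture has 2 separate pieces. Treating them together as one polynomial.
deg p = 2. Two nappes meeting at a single point; a quadric.
Symmetries: the z ↦ −z reflection is a symmetry, so z appears only in even powers; every cross-section ⟂ z is a circle, so x, y appear only via x² + y².
Against the integer gridlines: it meets the z-axis at z = 0 (among the integer gridlines); a circular section at z = -2 has radius between 1 and 2.
Assembling these constraints gives the stated polynomial.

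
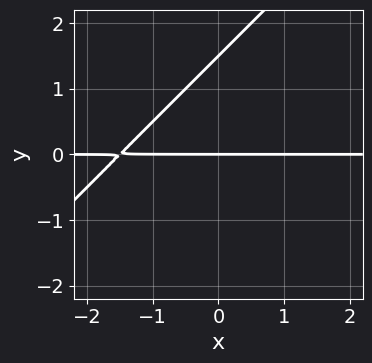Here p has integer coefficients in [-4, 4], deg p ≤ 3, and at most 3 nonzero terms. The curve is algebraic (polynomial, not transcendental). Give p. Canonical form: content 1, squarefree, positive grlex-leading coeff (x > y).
(a) Degree: the shape is more complex than any degree-1 curve, so deg p = 2.
(b) From the visible intercepts: the visible x-axis segment lies entirely on the curve; it crosses the y-axis at the gridline y = 0.
(c) Putting this together gives p.

2*x*y - 2*y^2 + 3*y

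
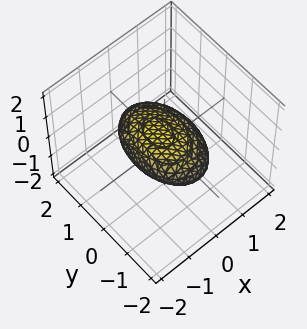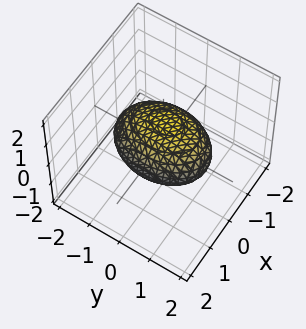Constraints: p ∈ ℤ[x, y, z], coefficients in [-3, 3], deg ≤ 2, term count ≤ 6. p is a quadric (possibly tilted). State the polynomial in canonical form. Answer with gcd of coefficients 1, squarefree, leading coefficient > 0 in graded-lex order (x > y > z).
2*x^2 + x*z + y^2 + 3*z^2 - 2

(a) Degree: a generic line meets the surface in up to 2 points, so deg p = 2.
(b) Reading off the gridlines: among the integer gridlines, it crosses the x-axis at x ∈ {-1, 1}.
(c) Assembling these constraints gives the stated polynomial.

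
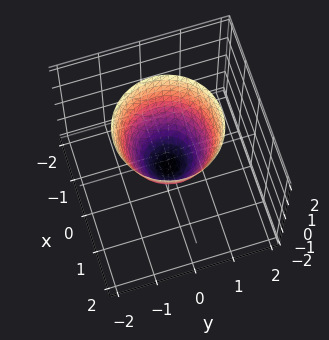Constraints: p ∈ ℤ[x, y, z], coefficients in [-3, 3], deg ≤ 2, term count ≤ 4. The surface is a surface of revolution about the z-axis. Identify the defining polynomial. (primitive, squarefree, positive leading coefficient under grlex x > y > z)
3*x^2 + 3*y^2 - 2*z - 1

First, deg p = 2. No degree-1 surface has this shape.
Next, by symmetry, the surface is invariant under rotation about z: p = q(x² + y², z).
Then, against the integer gridlines: a circular section at z = 0 has radius between 0 and 1.
Finally, the integer polynomial consistent with all of this is the stated p.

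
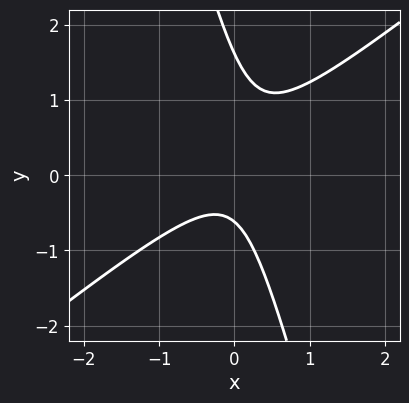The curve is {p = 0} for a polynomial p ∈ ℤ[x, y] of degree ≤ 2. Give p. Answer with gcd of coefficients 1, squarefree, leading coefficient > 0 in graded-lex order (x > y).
3*x^2 - 3*x*y - y^2 + y + 1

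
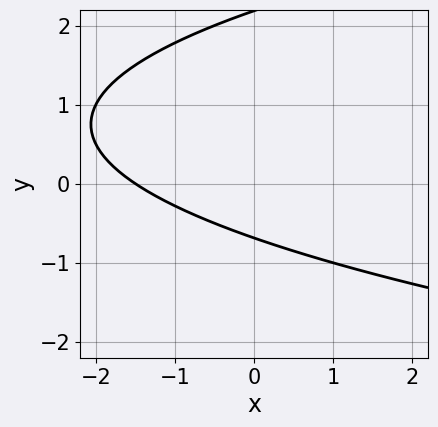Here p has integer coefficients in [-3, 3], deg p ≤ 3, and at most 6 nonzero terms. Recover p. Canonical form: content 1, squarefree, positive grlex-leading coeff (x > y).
The degree is 2 — no degree-1 curve has this shape.
Matching integer coefficients to the picture gives p.

2*y^2 - 2*x - 3*y - 3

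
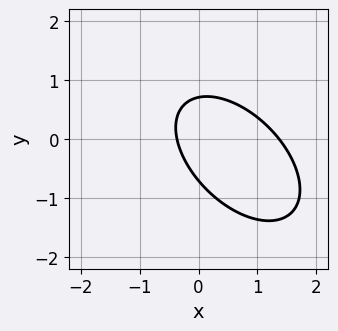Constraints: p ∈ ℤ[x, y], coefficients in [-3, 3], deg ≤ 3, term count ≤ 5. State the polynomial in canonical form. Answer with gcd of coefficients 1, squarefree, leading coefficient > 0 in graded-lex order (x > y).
1. The degree is 2 — a generic line meets the curve in up to 2 points.
2. Matching integer coefficients to the picture gives p.

2*x^2 + 2*x*y + 2*y^2 - 2*x - 1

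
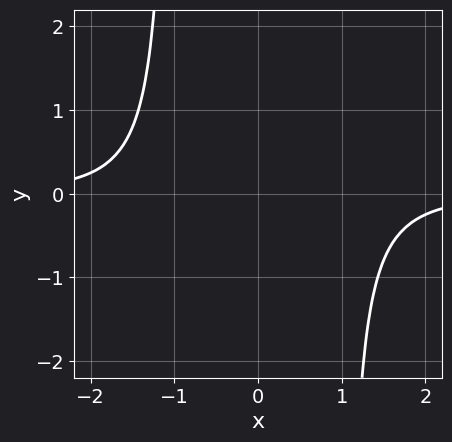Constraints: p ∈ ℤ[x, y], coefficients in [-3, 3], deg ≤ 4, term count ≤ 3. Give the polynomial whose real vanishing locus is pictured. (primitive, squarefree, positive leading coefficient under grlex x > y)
(a) Degree: a generic line meets the curve in up to 4 points, so deg p = 4.
(b) Against the integer gridlines: it misses every integer gridline on the x-axis; no y-intercept at any integer in the box.
(c) Together with the visible shape, these determine p as stated.

2*x^3*y - 2*x*y + 3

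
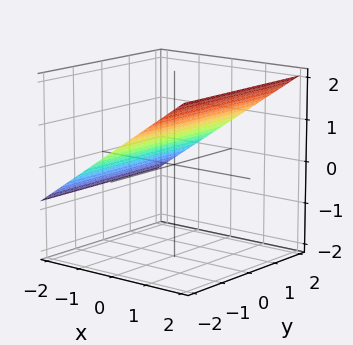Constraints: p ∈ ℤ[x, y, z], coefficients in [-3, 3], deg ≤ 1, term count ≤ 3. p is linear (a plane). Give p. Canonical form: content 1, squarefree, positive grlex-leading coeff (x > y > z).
2*x - 3*z + 2

1. deg p = 1. Every cross-section is a straight line — this is a plane.
2. Reading off the gridlines: it meets the x-axis at x = -1 (among the integer gridlines); it misses every integer gridline on the y-axis.
3. The integer polynomial consistent with all of this is the stated p.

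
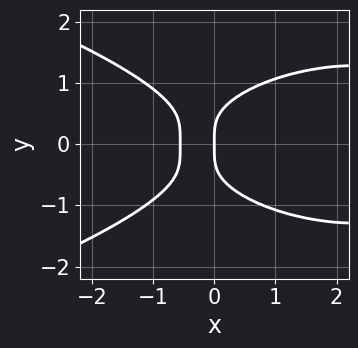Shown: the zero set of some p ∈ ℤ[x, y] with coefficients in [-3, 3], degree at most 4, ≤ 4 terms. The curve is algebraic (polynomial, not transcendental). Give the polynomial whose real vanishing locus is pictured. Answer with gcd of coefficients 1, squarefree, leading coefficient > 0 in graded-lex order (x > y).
3*y^4 + x^3 - 3*x^2 - 2*x

1. deg p = 4. The shape is more complex than any degree-3 curve.
2. Symmetries: the y ↦ −y reflection is a symmetry, so y appears only in even powers.
3. Checking where it meets the axes: it crosses the x-axis at the gridline x = 0; one y-axis crossing is at y = 0.
4. Solving for integer coefficients yields p as stated.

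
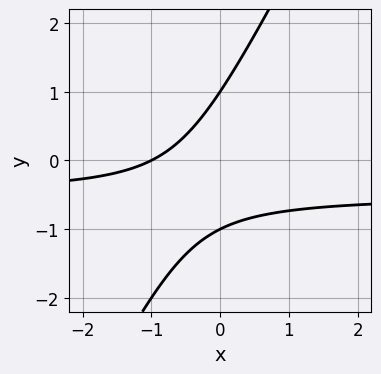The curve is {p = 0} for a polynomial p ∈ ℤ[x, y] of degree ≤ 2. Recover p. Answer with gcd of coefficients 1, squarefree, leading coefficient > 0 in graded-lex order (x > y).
1. Degree: the shape is more complex than any degree-1 curve, so deg p = 2.
2. Observable constraints: it crosses the x-axis at the gridline x = -1; among the integer gridlines, it crosses the y-axis at y ∈ {-1, 1}.
3. These observations pin down the coefficients.

2*x*y - y^2 + x + 1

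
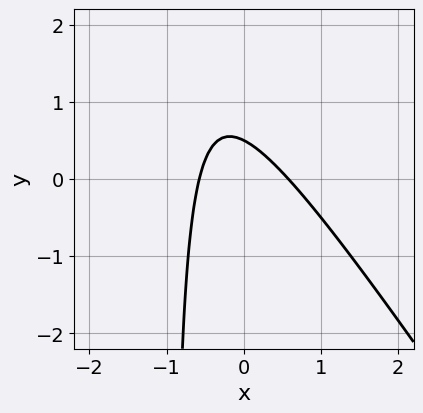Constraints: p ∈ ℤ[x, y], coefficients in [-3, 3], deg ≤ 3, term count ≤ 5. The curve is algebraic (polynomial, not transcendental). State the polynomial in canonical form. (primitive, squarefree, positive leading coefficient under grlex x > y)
deg p = 2.
The integer polynomial consistent with all of this is the stated p.

3*x^2 + 2*x*y + 2*y - 1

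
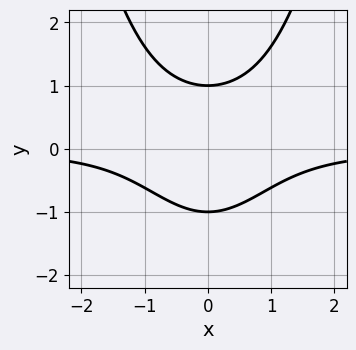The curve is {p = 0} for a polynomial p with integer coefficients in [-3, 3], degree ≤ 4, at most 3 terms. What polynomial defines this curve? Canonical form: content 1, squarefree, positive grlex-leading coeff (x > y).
x^2*y - y^2 + 1

First, deg p = 3.
Next, symmetries: the x ↦ −x reflection is a symmetry, so x appears only in even powers.
Then, from the visible intercepts: no x-intercept at any integer in the box; the y-axis gridline crossings are at y ∈ {-1, 1}.
Finally, matching integer coefficients to the picture gives p.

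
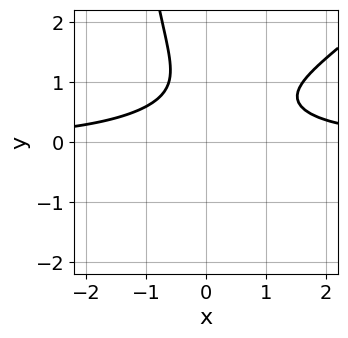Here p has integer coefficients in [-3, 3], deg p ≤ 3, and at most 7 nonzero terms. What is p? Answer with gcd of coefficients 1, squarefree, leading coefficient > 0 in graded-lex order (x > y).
1. The degree is 3 — the shape is more complex than any degree-2 curve.
2. Reading off the gridlines: the curve avoids every integer y-axis point in the box; the curve avoids every integer x-axis point in the box.
3. The integer polynomial consistent with all of this is the stated p.

x^2*y - x*y^2 - 2*y^2 + 3*y - 2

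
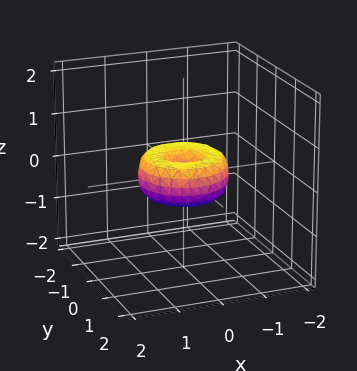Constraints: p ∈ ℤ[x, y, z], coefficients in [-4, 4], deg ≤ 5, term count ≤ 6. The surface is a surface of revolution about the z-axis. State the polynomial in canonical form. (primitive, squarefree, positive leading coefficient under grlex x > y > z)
x^4 + 2*x^2*y^2 + y^4 - x^2 - y^2 + z^2

1. Degree: no degree-3 surface has this shape, so deg p = 4.
2. Symmetries: rotational symmetry about the z-axis ⇒ p depends on x, y only through x² + y².
3. Observable constraints: it meets the z-axis at z = 0 (among the integer gridlines); the y-axis gridline crossings are at y ∈ {-1, 0, 1}; a circular section at z = 0 has radius exactly 1; among the integer gridlines, it crosses the x-axis at x ∈ {-1, 0, 1}.
4. Putting this together gives p.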